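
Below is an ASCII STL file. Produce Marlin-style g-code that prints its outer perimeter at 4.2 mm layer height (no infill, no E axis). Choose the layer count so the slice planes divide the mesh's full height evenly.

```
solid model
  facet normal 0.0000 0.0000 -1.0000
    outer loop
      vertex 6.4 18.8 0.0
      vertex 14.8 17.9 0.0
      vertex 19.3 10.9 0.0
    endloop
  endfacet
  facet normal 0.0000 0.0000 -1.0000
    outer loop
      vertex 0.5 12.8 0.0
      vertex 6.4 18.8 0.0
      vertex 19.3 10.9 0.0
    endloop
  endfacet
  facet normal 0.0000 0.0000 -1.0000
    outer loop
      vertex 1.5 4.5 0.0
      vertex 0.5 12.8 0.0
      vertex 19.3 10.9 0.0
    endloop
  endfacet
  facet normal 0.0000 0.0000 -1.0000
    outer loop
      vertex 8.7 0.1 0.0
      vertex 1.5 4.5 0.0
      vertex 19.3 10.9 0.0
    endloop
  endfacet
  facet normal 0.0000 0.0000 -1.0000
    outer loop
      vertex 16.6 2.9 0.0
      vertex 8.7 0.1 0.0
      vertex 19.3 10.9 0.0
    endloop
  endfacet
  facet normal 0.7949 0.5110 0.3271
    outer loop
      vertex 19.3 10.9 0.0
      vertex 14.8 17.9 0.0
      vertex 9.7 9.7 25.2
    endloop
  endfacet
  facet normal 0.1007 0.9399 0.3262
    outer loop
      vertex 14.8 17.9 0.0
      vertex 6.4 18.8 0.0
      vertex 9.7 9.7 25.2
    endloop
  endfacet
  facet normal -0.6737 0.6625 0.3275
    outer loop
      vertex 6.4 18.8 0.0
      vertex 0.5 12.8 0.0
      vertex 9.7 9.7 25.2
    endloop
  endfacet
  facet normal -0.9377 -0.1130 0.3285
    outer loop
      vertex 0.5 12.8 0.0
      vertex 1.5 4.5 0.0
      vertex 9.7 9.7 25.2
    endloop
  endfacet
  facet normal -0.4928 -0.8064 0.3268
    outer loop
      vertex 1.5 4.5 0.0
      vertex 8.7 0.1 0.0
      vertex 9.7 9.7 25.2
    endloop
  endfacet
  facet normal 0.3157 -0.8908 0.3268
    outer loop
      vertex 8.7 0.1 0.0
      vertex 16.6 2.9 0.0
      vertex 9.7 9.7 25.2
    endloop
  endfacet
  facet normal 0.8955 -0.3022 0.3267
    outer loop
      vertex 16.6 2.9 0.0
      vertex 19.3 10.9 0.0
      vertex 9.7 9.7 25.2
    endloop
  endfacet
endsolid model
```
; perimeter-only toolpath
G21 ; units = mm
G90 ; absolute positioning
G28 ; home
; layer 1
G0 Z4.2
G0 X17.7 Y10.7
G1 X13.9 Y16.5
G1 X7.0 Y17.3
G1 X2.0 Y12.3
G1 X2.9 Y5.4
G1 X8.9 Y1.7
G1 X15.5 Y4.0
G1 X17.7 Y10.7
; layer 2
G0 Z8.4
G0 X16.1 Y10.5
G1 X13.1 Y15.2
G1 X7.5 Y15.8
G1 X3.6 Y11.8
G1 X4.2 Y6.2
G1 X9.0 Y3.3
G1 X14.3 Y5.2
G1 X16.1 Y10.5
; layer 3
G0 Z12.6
G0 X14.5 Y10.3
G1 X12.2 Y13.8
G1 X8.1 Y14.2
G1 X5.1 Y11.2
G1 X5.6 Y7.1
G1 X9.2 Y4.9
G1 X13.1 Y6.3
G1 X14.5 Y10.3
; layer 4
G0 Z16.8
G0 X12.9 Y10.1
G1 X11.4 Y12.4
G1 X8.6 Y12.7
G1 X6.6 Y10.7
G1 X7.0 Y8.0
G1 X9.4 Y6.5
G1 X12.0 Y7.4
G1 X12.9 Y10.1
; layer 5
G0 Z21.0
G0 X11.3 Y9.9
G1 X10.6 Y11.1
G1 X9.2 Y11.2
G1 X8.2 Y10.2
G1 X8.3 Y8.8
G1 X9.5 Y8.1
G1 X10.8 Y8.6
G1 X11.3 Y9.9
M2 ; end

The solid is a regular 7-sided pyramid, base circumscribed radius ≈ 9.7 mm, apex at z ≈ 25.2 mm. Slicing at Δz = 4.2 mm — 6 equal slices spanning the solid's height, so layer i sits at z = i·h/6 — gives 5 non-empty perimeters. Each is a 7-segment closed polygon; G0 lifts to the layer z and rapids to the start vertex, then G1 traces the edges. The cross-section shrinks linearly with z (the slice at the apex is degenerate and omitted).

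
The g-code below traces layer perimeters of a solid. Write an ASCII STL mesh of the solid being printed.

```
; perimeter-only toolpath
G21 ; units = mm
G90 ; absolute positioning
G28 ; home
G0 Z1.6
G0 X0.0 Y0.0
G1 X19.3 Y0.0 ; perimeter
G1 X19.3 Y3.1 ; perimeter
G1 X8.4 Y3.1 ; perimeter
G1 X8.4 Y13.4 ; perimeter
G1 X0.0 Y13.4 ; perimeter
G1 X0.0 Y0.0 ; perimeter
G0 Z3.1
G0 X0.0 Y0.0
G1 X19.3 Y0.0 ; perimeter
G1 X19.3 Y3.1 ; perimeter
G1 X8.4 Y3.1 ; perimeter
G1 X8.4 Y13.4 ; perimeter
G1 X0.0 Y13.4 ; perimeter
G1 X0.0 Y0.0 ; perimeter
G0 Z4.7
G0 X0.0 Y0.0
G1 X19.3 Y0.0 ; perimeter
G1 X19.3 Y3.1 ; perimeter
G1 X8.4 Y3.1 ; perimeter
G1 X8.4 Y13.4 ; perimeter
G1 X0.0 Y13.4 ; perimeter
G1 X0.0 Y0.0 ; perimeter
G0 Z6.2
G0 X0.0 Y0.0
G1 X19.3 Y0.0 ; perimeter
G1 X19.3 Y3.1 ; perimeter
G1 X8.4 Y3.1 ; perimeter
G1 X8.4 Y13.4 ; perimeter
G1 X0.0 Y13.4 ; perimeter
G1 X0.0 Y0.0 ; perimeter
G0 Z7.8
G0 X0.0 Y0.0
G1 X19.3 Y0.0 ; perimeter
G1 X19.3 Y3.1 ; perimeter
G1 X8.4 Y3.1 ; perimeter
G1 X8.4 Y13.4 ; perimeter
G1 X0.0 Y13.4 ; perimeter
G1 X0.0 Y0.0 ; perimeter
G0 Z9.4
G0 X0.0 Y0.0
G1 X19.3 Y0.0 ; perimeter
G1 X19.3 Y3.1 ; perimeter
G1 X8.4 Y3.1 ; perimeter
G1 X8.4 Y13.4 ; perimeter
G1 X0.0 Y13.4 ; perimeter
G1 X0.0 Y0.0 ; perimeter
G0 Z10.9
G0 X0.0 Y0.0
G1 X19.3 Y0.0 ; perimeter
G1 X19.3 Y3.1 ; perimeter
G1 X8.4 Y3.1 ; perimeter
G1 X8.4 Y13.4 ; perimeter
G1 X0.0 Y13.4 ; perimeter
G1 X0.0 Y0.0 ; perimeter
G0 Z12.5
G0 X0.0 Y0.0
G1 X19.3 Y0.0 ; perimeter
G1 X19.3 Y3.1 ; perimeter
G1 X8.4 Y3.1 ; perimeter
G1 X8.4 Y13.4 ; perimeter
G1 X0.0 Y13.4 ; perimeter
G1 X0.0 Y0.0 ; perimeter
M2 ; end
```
solid part
  facet normal 0.0000 0.0000 -1.0000
    outer loop
      vertex 19.3 3.1 0.0
      vertex 19.3 0.0 0.0
      vertex 0.0 0.0 0.0
    endloop
  endfacet
  facet normal 0.0000 0.0000 -1.0000
    outer loop
      vertex 8.4 3.1 0.0
      vertex 19.3 3.1 0.0
      vertex 0.0 0.0 0.0
    endloop
  endfacet
  facet normal 0.0000 0.0000 -1.0000
    outer loop
      vertex 8.4 13.4 0.0
      vertex 8.4 3.1 0.0
      vertex 0.0 0.0 0.0
    endloop
  endfacet
  facet normal 0.0000 0.0000 -1.0000
    outer loop
      vertex 0.0 13.4 0.0
      vertex 8.4 13.4 0.0
      vertex 0.0 0.0 0.0
    endloop
  endfacet
  facet normal 0.0000 0.0000 1.0000
    outer loop
      vertex 0.0 0.0 12.5
      vertex 19.3 0.0 12.5
      vertex 19.3 3.1 12.5
    endloop
  endfacet
  facet normal 0.0000 0.0000 1.0000
    outer loop
      vertex 0.0 0.0 12.5
      vertex 19.3 3.1 12.5
      vertex 8.4 3.1 12.5
    endloop
  endfacet
  facet normal 0.0000 0.0000 1.0000
    outer loop
      vertex 0.0 0.0 12.5
      vertex 8.4 3.1 12.5
      vertex 8.4 13.4 12.5
    endloop
  endfacet
  facet normal 0.0000 0.0000 1.0000
    outer loop
      vertex 0.0 0.0 12.5
      vertex 8.4 13.4 12.5
      vertex 0.0 13.4 12.5
    endloop
  endfacet
  facet normal 0.0000 -1.0000 0.0000
    outer loop
      vertex 0.0 0.0 0.0
      vertex 19.3 0.0 0.0
      vertex 19.3 0.0 12.5
    endloop
  endfacet
  facet normal 0.0000 -1.0000 0.0000
    outer loop
      vertex 0.0 0.0 0.0
      vertex 19.3 0.0 12.5
      vertex 0.0 0.0 12.5
    endloop
  endfacet
  facet normal 1.0000 0.0000 0.0000
    outer loop
      vertex 19.3 0.0 0.0
      vertex 19.3 3.1 0.0
      vertex 19.3 3.1 12.5
    endloop
  endfacet
  facet normal 1.0000 0.0000 0.0000
    outer loop
      vertex 19.3 0.0 0.0
      vertex 19.3 3.1 12.5
      vertex 19.3 0.0 12.5
    endloop
  endfacet
  facet normal 0.0000 1.0000 0.0000
    outer loop
      vertex 19.3 3.1 0.0
      vertex 8.4 3.1 0.0
      vertex 8.4 3.1 12.5
    endloop
  endfacet
  facet normal 0.0000 1.0000 0.0000
    outer loop
      vertex 19.3 3.1 0.0
      vertex 8.4 3.1 12.5
      vertex 19.3 3.1 12.5
    endloop
  endfacet
  facet normal 1.0000 0.0000 0.0000
    outer loop
      vertex 8.4 3.1 0.0
      vertex 8.4 13.4 0.0
      vertex 8.4 13.4 12.5
    endloop
  endfacet
  facet normal 1.0000 0.0000 0.0000
    outer loop
      vertex 8.4 3.1 0.0
      vertex 8.4 13.4 12.5
      vertex 8.4 3.1 12.5
    endloop
  endfacet
  facet normal 0.0000 1.0000 0.0000
    outer loop
      vertex 8.4 13.4 0.0
      vertex 0.0 13.4 0.0
      vertex 0.0 13.4 12.5
    endloop
  endfacet
  facet normal 0.0000 1.0000 0.0000
    outer loop
      vertex 8.4 13.4 0.0
      vertex 0.0 13.4 12.5
      vertex 8.4 13.4 12.5
    endloop
  endfacet
  facet normal -1.0000 0.0000 0.0000
    outer loop
      vertex 0.0 13.4 0.0
      vertex 0.0 0.0 0.0
      vertex 0.0 0.0 12.5
    endloop
  endfacet
  facet normal -1.0000 0.0000 0.0000
    outer loop
      vertex 0.0 13.4 0.0
      vertex 0.0 0.0 12.5
      vertex 0.0 13.4 12.5
    endloop
  endfacet
endsolid part

The G0 Z moves step by Δz≈1.6 mm. Every layer's G1 loop is the same polygon, so the solid is a straight extrusion of it from z=0 to z≈12.5. Closing with flat bottom and top caps and triangulating gives 20 facets — an L-shaped prism: outer 19.3 × 13.4 mm, arm thicknesses ≈ 3.1 mm (horizontal) and 8.4 mm (vertical), extruded 12.5 mm in z.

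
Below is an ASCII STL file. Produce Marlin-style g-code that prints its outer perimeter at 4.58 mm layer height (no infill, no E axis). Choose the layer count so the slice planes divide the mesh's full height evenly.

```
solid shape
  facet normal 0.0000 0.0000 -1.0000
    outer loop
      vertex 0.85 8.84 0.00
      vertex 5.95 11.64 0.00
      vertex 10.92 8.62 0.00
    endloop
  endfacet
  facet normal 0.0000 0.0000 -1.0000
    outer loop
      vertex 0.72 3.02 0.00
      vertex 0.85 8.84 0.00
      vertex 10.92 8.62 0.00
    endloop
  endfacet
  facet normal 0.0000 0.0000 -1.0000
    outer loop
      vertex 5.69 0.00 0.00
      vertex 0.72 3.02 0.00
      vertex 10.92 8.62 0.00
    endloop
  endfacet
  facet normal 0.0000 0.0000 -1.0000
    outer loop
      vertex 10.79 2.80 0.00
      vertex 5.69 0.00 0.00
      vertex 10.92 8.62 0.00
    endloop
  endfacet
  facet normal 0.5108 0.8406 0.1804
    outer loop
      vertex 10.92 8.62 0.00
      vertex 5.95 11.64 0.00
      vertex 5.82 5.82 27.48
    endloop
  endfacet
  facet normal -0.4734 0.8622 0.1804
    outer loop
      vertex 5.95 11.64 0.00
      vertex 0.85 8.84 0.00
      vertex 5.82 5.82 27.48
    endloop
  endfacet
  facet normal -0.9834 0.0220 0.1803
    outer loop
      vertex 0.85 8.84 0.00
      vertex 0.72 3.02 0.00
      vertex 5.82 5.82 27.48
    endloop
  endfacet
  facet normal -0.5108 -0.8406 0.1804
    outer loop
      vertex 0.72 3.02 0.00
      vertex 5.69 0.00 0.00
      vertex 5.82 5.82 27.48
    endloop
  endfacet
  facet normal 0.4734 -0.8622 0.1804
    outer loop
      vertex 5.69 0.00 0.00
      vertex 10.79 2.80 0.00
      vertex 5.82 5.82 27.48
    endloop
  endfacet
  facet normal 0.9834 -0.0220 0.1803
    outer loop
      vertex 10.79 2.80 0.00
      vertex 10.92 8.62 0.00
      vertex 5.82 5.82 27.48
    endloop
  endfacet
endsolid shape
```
; perimeter-only toolpath
G21 ; units = mm
G90 ; absolute positioning
G28 ; home
; layer 1
G0 Z4.58
G0 X10.07 Y8.15
G1 X5.93 Y10.67
G1 X1.68 Y8.34
G1 X1.57 Y3.49
G1 X5.71 Y0.97
G1 X9.96 Y3.30
G1 X10.07 Y8.15
; layer 2
G0 Z9.16
G0 X9.22 Y7.69
G1 X5.91 Y9.70
G1 X2.51 Y7.83
G1 X2.42 Y3.95
G1 X5.73 Y1.94
G1 X9.13 Y3.81
G1 X9.22 Y7.69
; layer 3
G0 Z13.74
G0 X8.37 Y7.22
G1 X5.88 Y8.73
G1 X3.33 Y7.33
G1 X3.27 Y4.42
G1 X5.76 Y2.91
G1 X8.30 Y4.31
G1 X8.37 Y7.22
; layer 4
G0 Z18.32
G0 X7.52 Y6.75
G1 X5.86 Y7.76
G1 X4.16 Y6.83
G1 X4.12 Y4.89
G1 X5.78 Y3.88
G1 X7.48 Y4.81
G1 X7.52 Y6.75
; layer 5
G0 Z22.90
G0 X6.67 Y6.29
G1 X5.84 Y6.79
G1 X4.99 Y6.32
G1 X4.97 Y5.35
G1 X5.80 Y4.85
G1 X6.65 Y5.32
G1 X6.67 Y6.29
M2 ; end

The solid is a regular 6-sided pyramid, base circumscribed radius ≈ 5.82 mm, apex at z ≈ 27.5 mm. Slicing at Δz = 4.58 mm — 6 equal slices spanning the solid's height, so layer i sits at z = i·h/6 — gives 5 non-empty perimeters. Each is a 6-segment closed polygon; G0 lifts to the layer z and rapids to the start vertex, then G1 traces the edges. The cross-section shrinks linearly with z (the slice at the apex is degenerate and omitted).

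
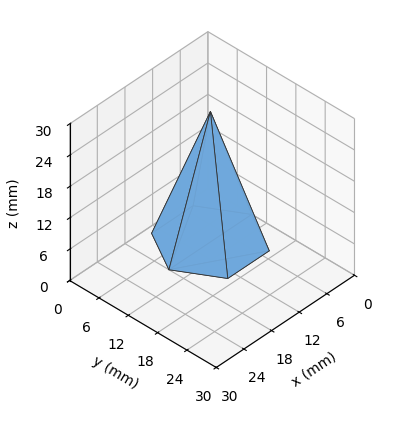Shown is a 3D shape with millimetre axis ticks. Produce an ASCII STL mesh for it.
Reading the render: the shape is a regular 6-sided pyramid, base circumscribed radius ≈ 9 mm, apex at z ≈ 25 mm (dimensions read to the nearest mm from the axis ticks). For the STL, each face is triangulated and given an outward normal.

solid part
  facet normal 0.0000 0.0000 -1.0000
    outer loop
      vertex 4.50 16.79 0.00
      vertex 13.50 16.79 0.00
      vertex 18.00 9.00 0.00
    endloop
  endfacet
  facet normal 0.0000 0.0000 -1.0000
    outer loop
      vertex 0.00 9.00 0.00
      vertex 4.50 16.79 0.00
      vertex 18.00 9.00 0.00
    endloop
  endfacet
  facet normal 0.0000 0.0000 -1.0000
    outer loop
      vertex 4.50 1.21 0.00
      vertex 0.00 9.00 0.00
      vertex 18.00 9.00 0.00
    endloop
  endfacet
  facet normal 0.0000 0.0000 -1.0000
    outer loop
      vertex 13.50 1.21 0.00
      vertex 4.50 1.21 0.00
      vertex 18.00 9.00 0.00
    endloop
  endfacet
  facet normal 0.8267 0.4775 0.2976
    outer loop
      vertex 18.00 9.00 0.00
      vertex 13.50 16.79 0.00
      vertex 9.00 9.00 25.00
    endloop
  endfacet
  facet normal 0.0000 0.9547 0.2975
    outer loop
      vertex 13.50 16.79 0.00
      vertex 4.50 16.79 0.00
      vertex 9.00 9.00 25.00
    endloop
  endfacet
  facet normal -0.8267 0.4775 0.2976
    outer loop
      vertex 4.50 16.79 0.00
      vertex 0.00 9.00 0.00
      vertex 9.00 9.00 25.00
    endloop
  endfacet
  facet normal -0.8267 -0.4775 0.2976
    outer loop
      vertex 0.00 9.00 0.00
      vertex 4.50 1.21 0.00
      vertex 9.00 9.00 25.00
    endloop
  endfacet
  facet normal 0.0000 -0.9547 0.2975
    outer loop
      vertex 4.50 1.21 0.00
      vertex 13.50 1.21 0.00
      vertex 9.00 9.00 25.00
    endloop
  endfacet
  facet normal 0.8267 -0.4775 0.2976
    outer loop
      vertex 13.50 1.21 0.00
      vertex 18.00 9.00 0.00
      vertex 9.00 9.00 25.00
    endloop
  endfacet
endsolid part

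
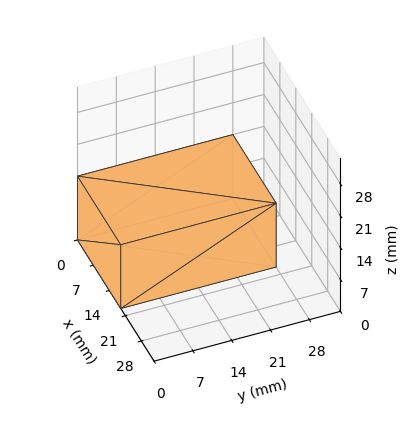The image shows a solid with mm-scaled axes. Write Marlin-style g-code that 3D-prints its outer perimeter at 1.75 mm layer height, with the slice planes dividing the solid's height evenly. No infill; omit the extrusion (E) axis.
Reading the render: the shape is a rectangular box, roughly 19 × 28 mm footprint and 14 mm tall (dimensions read to the nearest mm from the axis ticks). For the g-code, the solid's height is divided into equal slices at the stated Δz and each level perimeter traced with G1 moves after a G0 lift.

; perimeter-only toolpath
G21 ; units = mm
G90 ; absolute positioning
G28 ; home
; layer 1
G0 Z1.75
G0 X0.00 Y0.00
G1 X19.00 Y0.00
G1 X19.00 Y28.00
G1 X0.00 Y28.00
G1 X0.00 Y0.00
; layer 2
G0 Z3.50
G0 X0.00 Y0.00
G1 X19.00 Y0.00
G1 X19.00 Y28.00
G1 X0.00 Y28.00
G1 X0.00 Y0.00
; layer 3
G0 Z5.25
G0 X0.00 Y0.00
G1 X19.00 Y0.00
G1 X19.00 Y28.00
G1 X0.00 Y28.00
G1 X0.00 Y0.00
; layer 4
G0 Z7.00
G0 X0.00 Y0.00
G1 X19.00 Y0.00
G1 X19.00 Y28.00
G1 X0.00 Y28.00
G1 X0.00 Y0.00
; layer 5
G0 Z8.75
G0 X0.00 Y0.00
G1 X19.00 Y0.00
G1 X19.00 Y28.00
G1 X0.00 Y28.00
G1 X0.00 Y0.00
; layer 6
G0 Z10.50
G0 X0.00 Y0.00
G1 X19.00 Y0.00
G1 X19.00 Y28.00
G1 X0.00 Y28.00
G1 X0.00 Y0.00
; layer 7
G0 Z12.25
G0 X0.00 Y0.00
G1 X19.00 Y0.00
G1 X19.00 Y28.00
G1 X0.00 Y28.00
G1 X0.00 Y0.00
; layer 8
G0 Z14.00
G0 X0.00 Y0.00
G1 X19.00 Y0.00
G1 X19.00 Y28.00
G1 X0.00 Y28.00
G1 X0.00 Y0.00
M2 ; end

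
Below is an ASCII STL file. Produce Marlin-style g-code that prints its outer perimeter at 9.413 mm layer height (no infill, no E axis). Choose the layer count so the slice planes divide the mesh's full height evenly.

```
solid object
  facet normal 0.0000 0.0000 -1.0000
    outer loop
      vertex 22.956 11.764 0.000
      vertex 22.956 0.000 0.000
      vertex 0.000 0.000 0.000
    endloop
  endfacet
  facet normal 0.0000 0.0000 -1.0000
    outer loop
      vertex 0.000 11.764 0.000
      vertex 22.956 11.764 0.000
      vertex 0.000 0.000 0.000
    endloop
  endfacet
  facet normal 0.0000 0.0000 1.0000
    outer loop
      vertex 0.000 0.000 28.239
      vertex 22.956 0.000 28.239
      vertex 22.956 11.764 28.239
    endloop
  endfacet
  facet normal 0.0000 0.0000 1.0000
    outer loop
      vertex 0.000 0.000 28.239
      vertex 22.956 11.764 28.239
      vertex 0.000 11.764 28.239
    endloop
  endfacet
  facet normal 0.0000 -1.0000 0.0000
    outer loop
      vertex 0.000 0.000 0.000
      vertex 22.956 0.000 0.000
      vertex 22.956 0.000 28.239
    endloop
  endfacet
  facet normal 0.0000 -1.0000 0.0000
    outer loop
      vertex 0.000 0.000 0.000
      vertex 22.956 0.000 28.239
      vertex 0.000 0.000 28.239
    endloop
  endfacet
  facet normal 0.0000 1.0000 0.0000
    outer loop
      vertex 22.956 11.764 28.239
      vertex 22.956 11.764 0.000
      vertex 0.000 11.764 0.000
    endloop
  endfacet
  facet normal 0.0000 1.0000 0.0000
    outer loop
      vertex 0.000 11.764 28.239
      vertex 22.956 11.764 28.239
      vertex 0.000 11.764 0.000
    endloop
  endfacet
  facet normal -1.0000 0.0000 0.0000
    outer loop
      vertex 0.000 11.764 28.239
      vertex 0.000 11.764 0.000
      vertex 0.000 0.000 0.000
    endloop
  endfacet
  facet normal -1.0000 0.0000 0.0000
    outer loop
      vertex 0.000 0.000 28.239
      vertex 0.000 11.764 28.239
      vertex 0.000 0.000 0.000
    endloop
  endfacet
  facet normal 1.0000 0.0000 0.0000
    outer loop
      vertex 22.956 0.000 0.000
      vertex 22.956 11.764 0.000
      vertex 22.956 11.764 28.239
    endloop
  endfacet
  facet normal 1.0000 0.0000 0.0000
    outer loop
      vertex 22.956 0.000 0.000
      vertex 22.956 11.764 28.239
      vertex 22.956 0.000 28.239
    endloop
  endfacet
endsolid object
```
; perimeter-only toolpath
G21 ; units = mm
G90 ; absolute positioning
G28 ; home
; layer 1
G0 Z9.413
G0 X0.000 Y0.000
G1 X22.956 Y0.000
G1 X22.956 Y11.764
G1 X0.000 Y11.764
G1 X0.000 Y0.000
; layer 2
G0 Z18.826
G0 X0.000 Y0.000
G1 X22.956 Y0.000
G1 X22.956 Y11.764
G1 X0.000 Y11.764
G1 X0.000 Y0.000
; layer 3
G0 Z28.239
G0 X0.000 Y0.000
G1 X22.956 Y0.000
G1 X22.956 Y11.764
G1 X0.000 Y11.764
G1 X0.000 Y0.000
M2 ; end

The solid is a rectangular box, roughly 23 × 11.8 mm footprint and 28.2 mm tall. Slicing at Δz = 9.413 mm — 3 equal slices spanning the solid's height, so layer i sits at z = i·h/3 — gives 3 non-empty perimeters. Each is a 4-segment closed polygon; G0 lifts to the layer z and rapids to the start vertex, then G1 traces the edges.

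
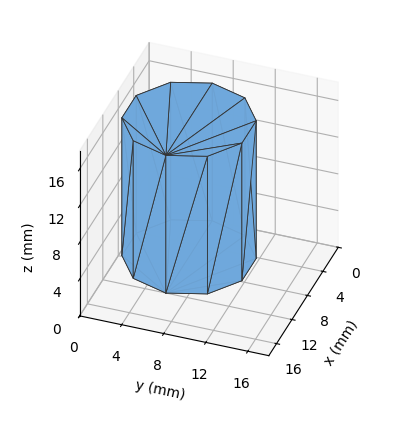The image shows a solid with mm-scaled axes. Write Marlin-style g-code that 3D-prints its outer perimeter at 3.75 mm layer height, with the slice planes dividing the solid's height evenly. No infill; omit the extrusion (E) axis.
Reading the render: the shape is a regular 10-sided prism (a cylinder approximated with 10 flat sides), circumscribed radius ≈ 6 mm, height ≈ 15 mm (dimensions read to the nearest mm from the axis ticks). For the g-code, the solid's height is divided into equal slices at the stated Δz and each level perimeter traced with G1 moves after a G0 lift.

; perimeter-only toolpath
G21 ; units = mm
G90 ; absolute positioning
G28 ; home
; layer 1
G0 Z3.75
G0 X12.00 Y6.00
G1 X10.85 Y9.53
G1 X7.85 Y11.71
G1 X4.15 Y11.71
G1 X1.15 Y9.53
G1 X0.00 Y6.00
G1 X1.15 Y2.47
G1 X4.15 Y0.29
G1 X7.85 Y0.29
G1 X10.85 Y2.47
G1 X12.00 Y6.00
; layer 2
G0 Z7.50
G0 X12.00 Y6.00
G1 X10.85 Y9.53
G1 X7.85 Y11.71
G1 X4.15 Y11.71
G1 X1.15 Y9.53
G1 X0.00 Y6.00
G1 X1.15 Y2.47
G1 X4.15 Y0.29
G1 X7.85 Y0.29
G1 X10.85 Y2.47
G1 X12.00 Y6.00
; layer 3
G0 Z11.25
G0 X12.00 Y6.00
G1 X10.85 Y9.53
G1 X7.85 Y11.71
G1 X4.15 Y11.71
G1 X1.15 Y9.53
G1 X0.00 Y6.00
G1 X1.15 Y2.47
G1 X4.15 Y0.29
G1 X7.85 Y0.29
G1 X10.85 Y2.47
G1 X12.00 Y6.00
; layer 4
G0 Z15.00
G0 X12.00 Y6.00
G1 X10.85 Y9.53
G1 X7.85 Y11.71
G1 X4.15 Y11.71
G1 X1.15 Y9.53
G1 X0.00 Y6.00
G1 X1.15 Y2.47
G1 X4.15 Y0.29
G1 X7.85 Y0.29
G1 X10.85 Y2.47
G1 X12.00 Y6.00
M2 ; end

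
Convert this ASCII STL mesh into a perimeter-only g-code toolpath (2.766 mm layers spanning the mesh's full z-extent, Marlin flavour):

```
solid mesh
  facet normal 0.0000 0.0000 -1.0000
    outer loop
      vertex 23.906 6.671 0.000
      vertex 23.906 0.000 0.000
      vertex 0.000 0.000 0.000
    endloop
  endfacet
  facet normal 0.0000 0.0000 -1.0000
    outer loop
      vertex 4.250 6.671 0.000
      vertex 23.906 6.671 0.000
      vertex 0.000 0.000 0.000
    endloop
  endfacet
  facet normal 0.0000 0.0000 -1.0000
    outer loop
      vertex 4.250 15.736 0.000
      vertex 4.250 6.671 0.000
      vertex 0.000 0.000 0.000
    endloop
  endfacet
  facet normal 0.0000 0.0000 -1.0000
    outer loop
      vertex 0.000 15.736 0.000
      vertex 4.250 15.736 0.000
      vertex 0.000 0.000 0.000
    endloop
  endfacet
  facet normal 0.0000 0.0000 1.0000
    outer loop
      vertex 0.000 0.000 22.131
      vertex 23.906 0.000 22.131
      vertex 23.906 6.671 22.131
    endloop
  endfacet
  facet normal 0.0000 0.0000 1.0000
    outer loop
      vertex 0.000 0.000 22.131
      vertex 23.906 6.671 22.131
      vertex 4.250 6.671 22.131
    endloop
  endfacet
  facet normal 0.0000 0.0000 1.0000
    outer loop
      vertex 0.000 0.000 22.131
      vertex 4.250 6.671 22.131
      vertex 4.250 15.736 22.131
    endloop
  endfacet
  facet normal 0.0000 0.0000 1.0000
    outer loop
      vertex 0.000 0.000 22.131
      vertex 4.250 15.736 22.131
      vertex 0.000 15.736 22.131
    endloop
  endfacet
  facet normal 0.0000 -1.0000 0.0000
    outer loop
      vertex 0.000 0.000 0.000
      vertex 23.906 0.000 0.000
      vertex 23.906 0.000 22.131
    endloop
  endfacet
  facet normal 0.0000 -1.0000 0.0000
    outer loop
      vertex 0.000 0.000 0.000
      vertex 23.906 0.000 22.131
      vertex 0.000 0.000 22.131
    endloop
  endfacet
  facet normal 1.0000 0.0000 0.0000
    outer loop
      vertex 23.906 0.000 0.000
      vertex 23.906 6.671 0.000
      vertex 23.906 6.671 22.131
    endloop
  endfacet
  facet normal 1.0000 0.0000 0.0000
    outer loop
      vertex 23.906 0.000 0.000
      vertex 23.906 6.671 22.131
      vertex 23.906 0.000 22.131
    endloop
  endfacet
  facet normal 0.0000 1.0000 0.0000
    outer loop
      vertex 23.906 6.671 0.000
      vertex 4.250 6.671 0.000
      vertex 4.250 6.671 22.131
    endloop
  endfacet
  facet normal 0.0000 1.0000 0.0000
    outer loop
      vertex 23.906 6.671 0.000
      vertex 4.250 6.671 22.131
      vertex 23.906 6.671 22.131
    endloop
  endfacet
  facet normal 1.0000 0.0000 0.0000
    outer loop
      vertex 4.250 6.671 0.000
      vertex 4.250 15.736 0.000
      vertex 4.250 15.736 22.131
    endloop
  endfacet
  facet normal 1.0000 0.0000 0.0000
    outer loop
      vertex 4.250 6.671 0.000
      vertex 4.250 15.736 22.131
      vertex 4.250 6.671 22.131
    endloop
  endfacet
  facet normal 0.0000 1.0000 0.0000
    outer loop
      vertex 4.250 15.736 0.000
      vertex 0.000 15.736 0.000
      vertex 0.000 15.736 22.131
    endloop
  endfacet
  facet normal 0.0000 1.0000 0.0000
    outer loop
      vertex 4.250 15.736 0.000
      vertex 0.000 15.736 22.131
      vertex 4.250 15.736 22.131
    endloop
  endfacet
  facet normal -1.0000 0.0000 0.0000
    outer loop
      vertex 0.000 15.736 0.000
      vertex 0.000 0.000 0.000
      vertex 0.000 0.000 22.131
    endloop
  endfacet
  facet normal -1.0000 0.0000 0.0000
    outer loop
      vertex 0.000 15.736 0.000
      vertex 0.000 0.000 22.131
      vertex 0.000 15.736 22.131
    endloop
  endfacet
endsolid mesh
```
; perimeter-only toolpath
G21 ; units = mm
G90 ; absolute positioning
G28 ; home
; layer 1
G0 Z2.766
G0 X0.000 Y0.000
G1 X23.906 Y0.000
G1 X23.906 Y6.671
G1 X4.250 Y6.671
G1 X4.250 Y15.736
G1 X0.000 Y15.736
G1 X0.000 Y0.000
; layer 2
G0 Z5.533
G0 X0.000 Y0.000
G1 X23.906 Y0.000
G1 X23.906 Y6.671
G1 X4.250 Y6.671
G1 X4.250 Y15.736
G1 X0.000 Y15.736
G1 X0.000 Y0.000
; layer 3
G0 Z8.299
G0 X0.000 Y0.000
G1 X23.906 Y0.000
G1 X23.906 Y6.671
G1 X4.250 Y6.671
G1 X4.250 Y15.736
G1 X0.000 Y15.736
G1 X0.000 Y0.000
; layer 4
G0 Z11.066
G0 X0.000 Y0.000
G1 X23.906 Y0.000
G1 X23.906 Y6.671
G1 X4.250 Y6.671
G1 X4.250 Y15.736
G1 X0.000 Y15.736
G1 X0.000 Y0.000
; layer 5
G0 Z13.832
G0 X0.000 Y0.000
G1 X23.906 Y0.000
G1 X23.906 Y6.671
G1 X4.250 Y6.671
G1 X4.250 Y15.736
G1 X0.000 Y15.736
G1 X0.000 Y0.000
; layer 6
G0 Z16.598
G0 X0.000 Y0.000
G1 X23.906 Y0.000
G1 X23.906 Y6.671
G1 X4.250 Y6.671
G1 X4.250 Y15.736
G1 X0.000 Y15.736
G1 X0.000 Y0.000
; layer 7
G0 Z19.365
G0 X0.000 Y0.000
G1 X23.906 Y0.000
G1 X23.906 Y6.671
G1 X4.250 Y6.671
G1 X4.250 Y15.736
G1 X0.000 Y15.736
G1 X0.000 Y0.000
; layer 8
G0 Z22.131
G0 X0.000 Y0.000
G1 X23.906 Y0.000
G1 X23.906 Y6.671
G1 X4.250 Y6.671
G1 X4.250 Y15.736
G1 X0.000 Y15.736
G1 X0.000 Y0.000
M2 ; end

The solid is an L-shaped prism: outer 23.9 × 15.7 mm, arm thicknesses ≈ 6.67 mm (horizontal) and 4.25 mm (vertical), extruded 22.1 mm in z. Slicing at Δz = 2.766 mm — 8 equal slices spanning the solid's height, so layer i sits at z = i·h/8 — gives 8 non-empty perimeters. Each is a 6-segment closed polygon; G0 lifts to the layer z and rapids to the start vertex, then G1 traces the edges.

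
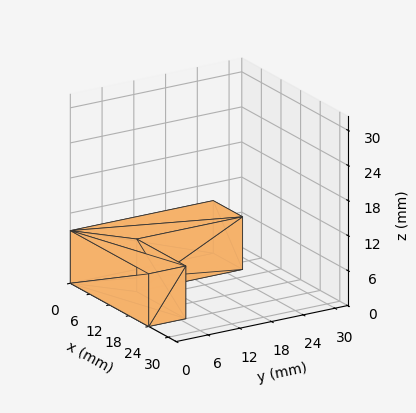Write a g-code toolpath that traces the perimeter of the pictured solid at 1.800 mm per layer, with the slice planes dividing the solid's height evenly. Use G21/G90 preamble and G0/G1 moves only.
Reading the render: the shape is an L-shaped prism: outer 24 × 27 mm, arm thicknesses ≈ 7 mm (horizontal) and 9 mm (vertical), extruded 9 mm in z (dimensions read to the nearest mm from the axis ticks). For the g-code, the solid's height is divided into equal slices at the stated Δz and each level perimeter traced with G1 moves after a G0 lift.

; perimeter-only toolpath
G21 ; units = mm
G90 ; absolute positioning
G28 ; home
; layer 1
G0 Z1.800
G0 X0.000 Y0.000
G1 X24.000 Y0.000
G1 X24.000 Y7.000
G1 X9.000 Y7.000
G1 X9.000 Y27.000
G1 X0.000 Y27.000
G1 X0.000 Y0.000
; layer 2
G0 Z3.600
G0 X0.000 Y0.000
G1 X24.000 Y0.000
G1 X24.000 Y7.000
G1 X9.000 Y7.000
G1 X9.000 Y27.000
G1 X0.000 Y27.000
G1 X0.000 Y0.000
; layer 3
G0 Z5.400
G0 X0.000 Y0.000
G1 X24.000 Y0.000
G1 X24.000 Y7.000
G1 X9.000 Y7.000
G1 X9.000 Y27.000
G1 X0.000 Y27.000
G1 X0.000 Y0.000
; layer 4
G0 Z7.200
G0 X0.000 Y0.000
G1 X24.000 Y0.000
G1 X24.000 Y7.000
G1 X9.000 Y7.000
G1 X9.000 Y27.000
G1 X0.000 Y27.000
G1 X0.000 Y0.000
; layer 5
G0 Z9.000
G0 X0.000 Y0.000
G1 X24.000 Y0.000
G1 X24.000 Y7.000
G1 X9.000 Y7.000
G1 X9.000 Y27.000
G1 X0.000 Y27.000
G1 X0.000 Y0.000
M2 ; end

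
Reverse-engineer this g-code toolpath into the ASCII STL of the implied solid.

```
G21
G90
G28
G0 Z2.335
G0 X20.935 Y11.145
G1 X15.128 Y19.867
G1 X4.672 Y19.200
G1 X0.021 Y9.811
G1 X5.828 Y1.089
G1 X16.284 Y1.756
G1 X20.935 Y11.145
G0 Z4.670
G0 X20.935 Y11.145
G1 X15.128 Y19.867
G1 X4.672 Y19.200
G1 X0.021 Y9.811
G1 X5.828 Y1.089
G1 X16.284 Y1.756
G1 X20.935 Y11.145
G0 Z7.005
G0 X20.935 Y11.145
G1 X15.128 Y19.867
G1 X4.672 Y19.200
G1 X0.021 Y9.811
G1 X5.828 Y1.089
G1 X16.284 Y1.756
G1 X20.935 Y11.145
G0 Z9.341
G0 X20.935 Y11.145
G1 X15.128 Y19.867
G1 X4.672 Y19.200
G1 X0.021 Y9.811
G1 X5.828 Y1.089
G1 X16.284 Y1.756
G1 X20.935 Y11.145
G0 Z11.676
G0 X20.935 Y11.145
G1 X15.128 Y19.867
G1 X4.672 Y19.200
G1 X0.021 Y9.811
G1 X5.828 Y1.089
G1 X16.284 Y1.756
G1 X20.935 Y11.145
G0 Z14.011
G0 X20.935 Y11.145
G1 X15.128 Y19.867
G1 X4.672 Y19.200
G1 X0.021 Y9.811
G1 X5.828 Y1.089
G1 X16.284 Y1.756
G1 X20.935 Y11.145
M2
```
solid part
  facet normal 0.0000 0.0000 -1.0000
    outer loop
      vertex 4.672 19.200 0.000
      vertex 15.128 19.867 0.000
      vertex 20.935 11.145 0.000
    endloop
  endfacet
  facet normal 0.0000 0.0000 -1.0000
    outer loop
      vertex 0.021 9.811 0.000
      vertex 4.672 19.200 0.000
      vertex 20.935 11.145 0.000
    endloop
  endfacet
  facet normal 0.0000 0.0000 -1.0000
    outer loop
      vertex 5.828 1.089 0.000
      vertex 0.021 9.811 0.000
      vertex 20.935 11.145 0.000
    endloop
  endfacet
  facet normal 0.0000 0.0000 -1.0000
    outer loop
      vertex 16.284 1.756 0.000
      vertex 5.828 1.089 0.000
      vertex 20.935 11.145 0.000
    endloop
  endfacet
  facet normal 0.0000 0.0000 1.0000
    outer loop
      vertex 20.935 11.145 14.011
      vertex 15.128 19.867 14.011
      vertex 4.672 19.200 14.011
    endloop
  endfacet
  facet normal 0.0000 0.0000 1.0000
    outer loop
      vertex 20.935 11.145 14.011
      vertex 4.672 19.200 14.011
      vertex 0.021 9.811 14.011
    endloop
  endfacet
  facet normal 0.0000 0.0000 1.0000
    outer loop
      vertex 20.935 11.145 14.011
      vertex 0.021 9.811 14.011
      vertex 5.828 1.089 14.011
    endloop
  endfacet
  facet normal 0.0000 0.0000 1.0000
    outer loop
      vertex 20.935 11.145 14.011
      vertex 5.828 1.089 14.011
      vertex 16.284 1.756 14.011
    endloop
  endfacet
  facet normal 0.8324 0.5542 0.0000
    outer loop
      vertex 20.935 11.145 0.000
      vertex 15.128 19.867 0.000
      vertex 15.128 19.867 14.011
    endloop
  endfacet
  facet normal 0.8324 0.5542 0.0000
    outer loop
      vertex 20.935 11.145 0.000
      vertex 15.128 19.867 14.011
      vertex 20.935 11.145 14.011
    endloop
  endfacet
  facet normal -0.0637 0.9980 0.0000
    outer loop
      vertex 15.128 19.867 0.000
      vertex 4.672 19.200 0.000
      vertex 4.672 19.200 14.011
    endloop
  endfacet
  facet normal -0.0637 0.9980 0.0000
    outer loop
      vertex 15.128 19.867 0.000
      vertex 4.672 19.200 14.011
      vertex 15.128 19.867 14.011
    endloop
  endfacet
  facet normal -0.8961 0.4439 0.0000
    outer loop
      vertex 4.672 19.200 0.000
      vertex 0.021 9.811 0.000
      vertex 0.021 9.811 14.011
    endloop
  endfacet
  facet normal -0.8961 0.4439 0.0000
    outer loop
      vertex 4.672 19.200 0.000
      vertex 0.021 9.811 14.011
      vertex 4.672 19.200 14.011
    endloop
  endfacet
  facet normal -0.8324 -0.5542 0.0000
    outer loop
      vertex 0.021 9.811 0.000
      vertex 5.828 1.089 0.000
      vertex 5.828 1.089 14.011
    endloop
  endfacet
  facet normal -0.8324 -0.5542 0.0000
    outer loop
      vertex 0.021 9.811 0.000
      vertex 5.828 1.089 14.011
      vertex 0.021 9.811 14.011
    endloop
  endfacet
  facet normal 0.0637 -0.9980 0.0000
    outer loop
      vertex 5.828 1.089 0.000
      vertex 16.284 1.756 0.000
      vertex 16.284 1.756 14.011
    endloop
  endfacet
  facet normal 0.0637 -0.9980 0.0000
    outer loop
      vertex 5.828 1.089 0.000
      vertex 16.284 1.756 14.011
      vertex 5.828 1.089 14.011
    endloop
  endfacet
  facet normal 0.8961 -0.4439 0.0000
    outer loop
      vertex 16.284 1.756 0.000
      vertex 20.935 11.145 0.000
      vertex 20.935 11.145 14.011
    endloop
  endfacet
  facet normal 0.8961 -0.4439 0.0000
    outer loop
      vertex 16.284 1.756 0.000
      vertex 20.935 11.145 14.011
      vertex 16.284 1.756 14.011
    endloop
  endfacet
endsolid part

The G0 Z moves step by Δz≈2.335 mm. Every layer's G1 loop is the same polygon, so the solid is a straight extrusion of it from z=0 to z≈14. Closing with flat bottom and top caps and triangulating gives 20 facets — a regular 6-sided prism (a cylinder approximated with 6 flat sides), circumscribed radius ≈ 10.5 mm, height ≈ 14 mm.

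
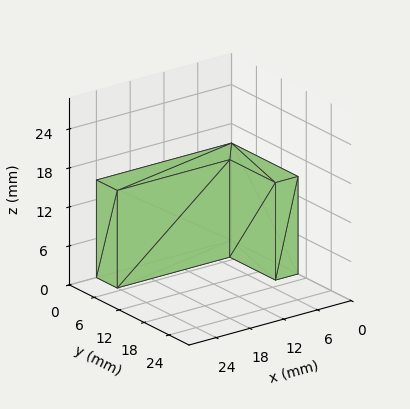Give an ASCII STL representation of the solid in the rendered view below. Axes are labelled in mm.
Reading the render: the shape is an L-shaped prism: outer 24 × 16 mm, arm thicknesses ≈ 5 mm (horizontal) and 4 mm (vertical), extruded 15 mm in z (dimensions read to the nearest mm from the axis ticks). For the STL, each face is triangulated and given an outward normal.

solid part
  facet normal 0.0000 0.0000 -1.0000
    outer loop
      vertex 24.00 5.00 0.00
      vertex 24.00 0.00 0.00
      vertex 0.00 0.00 0.00
    endloop
  endfacet
  facet normal 0.0000 0.0000 -1.0000
    outer loop
      vertex 4.00 5.00 0.00
      vertex 24.00 5.00 0.00
      vertex 0.00 0.00 0.00
    endloop
  endfacet
  facet normal 0.0000 0.0000 -1.0000
    outer loop
      vertex 4.00 16.00 0.00
      vertex 4.00 5.00 0.00
      vertex 0.00 0.00 0.00
    endloop
  endfacet
  facet normal 0.0000 0.0000 -1.0000
    outer loop
      vertex 0.00 16.00 0.00
      vertex 4.00 16.00 0.00
      vertex 0.00 0.00 0.00
    endloop
  endfacet
  facet normal 0.0000 0.0000 1.0000
    outer loop
      vertex 0.00 0.00 15.00
      vertex 24.00 0.00 15.00
      vertex 24.00 5.00 15.00
    endloop
  endfacet
  facet normal 0.0000 0.0000 1.0000
    outer loop
      vertex 0.00 0.00 15.00
      vertex 24.00 5.00 15.00
      vertex 4.00 5.00 15.00
    endloop
  endfacet
  facet normal 0.0000 0.0000 1.0000
    outer loop
      vertex 0.00 0.00 15.00
      vertex 4.00 5.00 15.00
      vertex 4.00 16.00 15.00
    endloop
  endfacet
  facet normal 0.0000 0.0000 1.0000
    outer loop
      vertex 0.00 0.00 15.00
      vertex 4.00 16.00 15.00
      vertex 0.00 16.00 15.00
    endloop
  endfacet
  facet normal 0.0000 -1.0000 0.0000
    outer loop
      vertex 0.00 0.00 0.00
      vertex 24.00 0.00 0.00
      vertex 24.00 0.00 15.00
    endloop
  endfacet
  facet normal 0.0000 -1.0000 0.0000
    outer loop
      vertex 0.00 0.00 0.00
      vertex 24.00 0.00 15.00
      vertex 0.00 0.00 15.00
    endloop
  endfacet
  facet normal 1.0000 0.0000 0.0000
    outer loop
      vertex 24.00 0.00 0.00
      vertex 24.00 5.00 0.00
      vertex 24.00 5.00 15.00
    endloop
  endfacet
  facet normal 1.0000 0.0000 0.0000
    outer loop
      vertex 24.00 0.00 0.00
      vertex 24.00 5.00 15.00
      vertex 24.00 0.00 15.00
    endloop
  endfacet
  facet normal 0.0000 1.0000 0.0000
    outer loop
      vertex 24.00 5.00 0.00
      vertex 4.00 5.00 0.00
      vertex 4.00 5.00 15.00
    endloop
  endfacet
  facet normal 0.0000 1.0000 0.0000
    outer loop
      vertex 24.00 5.00 0.00
      vertex 4.00 5.00 15.00
      vertex 24.00 5.00 15.00
    endloop
  endfacet
  facet normal 1.0000 0.0000 0.0000
    outer loop
      vertex 4.00 5.00 0.00
      vertex 4.00 16.00 0.00
      vertex 4.00 16.00 15.00
    endloop
  endfacet
  facet normal 1.0000 0.0000 0.0000
    outer loop
      vertex 4.00 5.00 0.00
      vertex 4.00 16.00 15.00
      vertex 4.00 5.00 15.00
    endloop
  endfacet
  facet normal 0.0000 1.0000 0.0000
    outer loop
      vertex 4.00 16.00 0.00
      vertex 0.00 16.00 0.00
      vertex 0.00 16.00 15.00
    endloop
  endfacet
  facet normal 0.0000 1.0000 0.0000
    outer loop
      vertex 4.00 16.00 0.00
      vertex 0.00 16.00 15.00
      vertex 4.00 16.00 15.00
    endloop
  endfacet
  facet normal -1.0000 0.0000 0.0000
    outer loop
      vertex 0.00 16.00 0.00
      vertex 0.00 0.00 0.00
      vertex 0.00 0.00 15.00
    endloop
  endfacet
  facet normal -1.0000 0.0000 0.0000
    outer loop
      vertex 0.00 16.00 0.00
      vertex 0.00 0.00 15.00
      vertex 0.00 16.00 15.00
    endloop
  endfacet
endsolid part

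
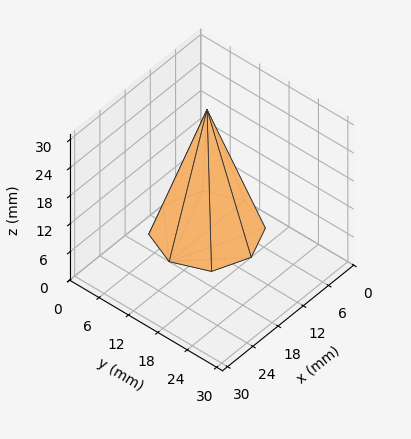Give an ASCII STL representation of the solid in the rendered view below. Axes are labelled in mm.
Reading the render: the shape is a regular 8-sided pyramid, base circumscribed radius ≈ 9 mm, apex at z ≈ 26 mm (dimensions read to the nearest mm from the axis ticks). For the STL, each face is triangulated and given an outward normal.

solid part
  facet normal 0.0000 0.0000 -1.0000
    outer loop
      vertex 9.0 18.0 0.0
      vertex 15.4 15.4 0.0
      vertex 18.0 9.0 0.0
    endloop
  endfacet
  facet normal 0.0000 0.0000 -1.0000
    outer loop
      vertex 2.6 15.4 0.0
      vertex 9.0 18.0 0.0
      vertex 18.0 9.0 0.0
    endloop
  endfacet
  facet normal 0.0000 0.0000 -1.0000
    outer loop
      vertex 0.0 9.0 0.0
      vertex 2.6 15.4 0.0
      vertex 18.0 9.0 0.0
    endloop
  endfacet
  facet normal 0.0000 0.0000 -1.0000
    outer loop
      vertex 2.6 2.6 0.0
      vertex 0.0 9.0 0.0
      vertex 18.0 9.0 0.0
    endloop
  endfacet
  facet normal 0.0000 0.0000 -1.0000
    outer loop
      vertex 9.0 0.0 0.0
      vertex 2.6 2.6 0.0
      vertex 18.0 9.0 0.0
    endloop
  endfacet
  facet normal 0.0000 0.0000 -1.0000
    outer loop
      vertex 15.4 2.6 0.0
      vertex 9.0 0.0 0.0
      vertex 18.0 9.0 0.0
    endloop
  endfacet
  facet normal 0.8822 0.3584 0.3054
    outer loop
      vertex 18.0 9.0 0.0
      vertex 15.4 15.4 0.0
      vertex 9.0 9.0 26.0
    endloop
  endfacet
  facet normal 0.3584 0.8822 0.3054
    outer loop
      vertex 15.4 15.4 0.0
      vertex 9.0 18.0 0.0
      vertex 9.0 9.0 26.0
    endloop
  endfacet
  facet normal -0.3584 0.8822 0.3054
    outer loop
      vertex 9.0 18.0 0.0
      vertex 2.6 15.4 0.0
      vertex 9.0 9.0 26.0
    endloop
  endfacet
  facet normal -0.8822 0.3584 0.3054
    outer loop
      vertex 2.6 15.4 0.0
      vertex 0.0 9.0 0.0
      vertex 9.0 9.0 26.0
    endloop
  endfacet
  facet normal -0.8822 -0.3584 0.3054
    outer loop
      vertex 0.0 9.0 0.0
      vertex 2.6 2.6 0.0
      vertex 9.0 9.0 26.0
    endloop
  endfacet
  facet normal -0.3584 -0.8822 0.3054
    outer loop
      vertex 2.6 2.6 0.0
      vertex 9.0 0.0 0.0
      vertex 9.0 9.0 26.0
    endloop
  endfacet
  facet normal 0.3584 -0.8822 0.3054
    outer loop
      vertex 9.0 0.0 0.0
      vertex 15.4 2.6 0.0
      vertex 9.0 9.0 26.0
    endloop
  endfacet
  facet normal 0.8822 -0.3584 0.3054
    outer loop
      vertex 15.4 2.6 0.0
      vertex 18.0 9.0 0.0
      vertex 9.0 9.0 26.0
    endloop
  endfacet
endsolid part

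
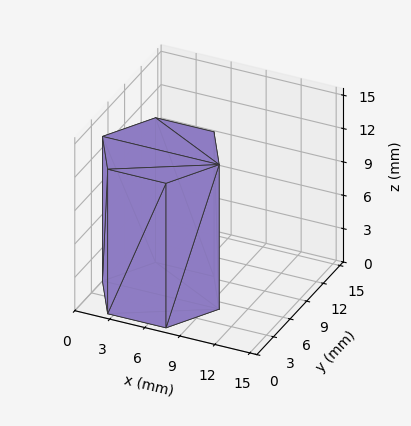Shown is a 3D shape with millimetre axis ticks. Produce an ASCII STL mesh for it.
Reading the render: the shape is a regular 6-sided prism (a cylinder approximated with 6 flat sides), circumscribed radius ≈ 5 mm, height ≈ 13 mm (dimensions read to the nearest mm from the axis ticks). For the STL, each face is triangulated and given an outward normal.

solid part
  facet normal 0.0000 0.0000 -1.0000
    outer loop
      vertex 2.50 9.33 0.00
      vertex 7.50 9.33 0.00
      vertex 10.00 5.00 0.00
    endloop
  endfacet
  facet normal 0.0000 0.0000 -1.0000
    outer loop
      vertex 0.00 5.00 0.00
      vertex 2.50 9.33 0.00
      vertex 10.00 5.00 0.00
    endloop
  endfacet
  facet normal 0.0000 0.0000 -1.0000
    outer loop
      vertex 2.50 0.67 0.00
      vertex 0.00 5.00 0.00
      vertex 10.00 5.00 0.00
    endloop
  endfacet
  facet normal 0.0000 0.0000 -1.0000
    outer loop
      vertex 7.50 0.67 0.00
      vertex 2.50 0.67 0.00
      vertex 10.00 5.00 0.00
    endloop
  endfacet
  facet normal 0.0000 0.0000 1.0000
    outer loop
      vertex 10.00 5.00 13.00
      vertex 7.50 9.33 13.00
      vertex 2.50 9.33 13.00
    endloop
  endfacet
  facet normal 0.0000 0.0000 1.0000
    outer loop
      vertex 10.00 5.00 13.00
      vertex 2.50 9.33 13.00
      vertex 0.00 5.00 13.00
    endloop
  endfacet
  facet normal 0.0000 0.0000 1.0000
    outer loop
      vertex 10.00 5.00 13.00
      vertex 0.00 5.00 13.00
      vertex 2.50 0.67 13.00
    endloop
  endfacet
  facet normal 0.0000 0.0000 1.0000
    outer loop
      vertex 10.00 5.00 13.00
      vertex 2.50 0.67 13.00
      vertex 7.50 0.67 13.00
    endloop
  endfacet
  facet normal 0.8660 0.5000 0.0000
    outer loop
      vertex 10.00 5.00 0.00
      vertex 7.50 9.33 0.00
      vertex 7.50 9.33 13.00
    endloop
  endfacet
  facet normal 0.8660 0.5000 0.0000
    outer loop
      vertex 10.00 5.00 0.00
      vertex 7.50 9.33 13.00
      vertex 10.00 5.00 13.00
    endloop
  endfacet
  facet normal 0.0000 1.0000 0.0000
    outer loop
      vertex 7.50 9.33 0.00
      vertex 2.50 9.33 0.00
      vertex 2.50 9.33 13.00
    endloop
  endfacet
  facet normal 0.0000 1.0000 0.0000
    outer loop
      vertex 7.50 9.33 0.00
      vertex 2.50 9.33 13.00
      vertex 7.50 9.33 13.00
    endloop
  endfacet
  facet normal -0.8660 0.5000 0.0000
    outer loop
      vertex 2.50 9.33 0.00
      vertex 0.00 5.00 0.00
      vertex 0.00 5.00 13.00
    endloop
  endfacet
  facet normal -0.8660 0.5000 0.0000
    outer loop
      vertex 2.50 9.33 0.00
      vertex 0.00 5.00 13.00
      vertex 2.50 9.33 13.00
    endloop
  endfacet
  facet normal -0.8660 -0.5000 0.0000
    outer loop
      vertex 0.00 5.00 0.00
      vertex 2.50 0.67 0.00
      vertex 2.50 0.67 13.00
    endloop
  endfacet
  facet normal -0.8660 -0.5000 0.0000
    outer loop
      vertex 0.00 5.00 0.00
      vertex 2.50 0.67 13.00
      vertex 0.00 5.00 13.00
    endloop
  endfacet
  facet normal 0.0000 -1.0000 0.0000
    outer loop
      vertex 2.50 0.67 0.00
      vertex 7.50 0.67 0.00
      vertex 7.50 0.67 13.00
    endloop
  endfacet
  facet normal 0.0000 -1.0000 0.0000
    outer loop
      vertex 2.50 0.67 0.00
      vertex 7.50 0.67 13.00
      vertex 2.50 0.67 13.00
    endloop
  endfacet
  facet normal 0.8660 -0.5000 0.0000
    outer loop
      vertex 7.50 0.67 0.00
      vertex 10.00 5.00 0.00
      vertex 10.00 5.00 13.00
    endloop
  endfacet
  facet normal 0.8660 -0.5000 0.0000
    outer loop
      vertex 7.50 0.67 0.00
      vertex 10.00 5.00 13.00
      vertex 7.50 0.67 13.00
    endloop
  endfacet
endsolid part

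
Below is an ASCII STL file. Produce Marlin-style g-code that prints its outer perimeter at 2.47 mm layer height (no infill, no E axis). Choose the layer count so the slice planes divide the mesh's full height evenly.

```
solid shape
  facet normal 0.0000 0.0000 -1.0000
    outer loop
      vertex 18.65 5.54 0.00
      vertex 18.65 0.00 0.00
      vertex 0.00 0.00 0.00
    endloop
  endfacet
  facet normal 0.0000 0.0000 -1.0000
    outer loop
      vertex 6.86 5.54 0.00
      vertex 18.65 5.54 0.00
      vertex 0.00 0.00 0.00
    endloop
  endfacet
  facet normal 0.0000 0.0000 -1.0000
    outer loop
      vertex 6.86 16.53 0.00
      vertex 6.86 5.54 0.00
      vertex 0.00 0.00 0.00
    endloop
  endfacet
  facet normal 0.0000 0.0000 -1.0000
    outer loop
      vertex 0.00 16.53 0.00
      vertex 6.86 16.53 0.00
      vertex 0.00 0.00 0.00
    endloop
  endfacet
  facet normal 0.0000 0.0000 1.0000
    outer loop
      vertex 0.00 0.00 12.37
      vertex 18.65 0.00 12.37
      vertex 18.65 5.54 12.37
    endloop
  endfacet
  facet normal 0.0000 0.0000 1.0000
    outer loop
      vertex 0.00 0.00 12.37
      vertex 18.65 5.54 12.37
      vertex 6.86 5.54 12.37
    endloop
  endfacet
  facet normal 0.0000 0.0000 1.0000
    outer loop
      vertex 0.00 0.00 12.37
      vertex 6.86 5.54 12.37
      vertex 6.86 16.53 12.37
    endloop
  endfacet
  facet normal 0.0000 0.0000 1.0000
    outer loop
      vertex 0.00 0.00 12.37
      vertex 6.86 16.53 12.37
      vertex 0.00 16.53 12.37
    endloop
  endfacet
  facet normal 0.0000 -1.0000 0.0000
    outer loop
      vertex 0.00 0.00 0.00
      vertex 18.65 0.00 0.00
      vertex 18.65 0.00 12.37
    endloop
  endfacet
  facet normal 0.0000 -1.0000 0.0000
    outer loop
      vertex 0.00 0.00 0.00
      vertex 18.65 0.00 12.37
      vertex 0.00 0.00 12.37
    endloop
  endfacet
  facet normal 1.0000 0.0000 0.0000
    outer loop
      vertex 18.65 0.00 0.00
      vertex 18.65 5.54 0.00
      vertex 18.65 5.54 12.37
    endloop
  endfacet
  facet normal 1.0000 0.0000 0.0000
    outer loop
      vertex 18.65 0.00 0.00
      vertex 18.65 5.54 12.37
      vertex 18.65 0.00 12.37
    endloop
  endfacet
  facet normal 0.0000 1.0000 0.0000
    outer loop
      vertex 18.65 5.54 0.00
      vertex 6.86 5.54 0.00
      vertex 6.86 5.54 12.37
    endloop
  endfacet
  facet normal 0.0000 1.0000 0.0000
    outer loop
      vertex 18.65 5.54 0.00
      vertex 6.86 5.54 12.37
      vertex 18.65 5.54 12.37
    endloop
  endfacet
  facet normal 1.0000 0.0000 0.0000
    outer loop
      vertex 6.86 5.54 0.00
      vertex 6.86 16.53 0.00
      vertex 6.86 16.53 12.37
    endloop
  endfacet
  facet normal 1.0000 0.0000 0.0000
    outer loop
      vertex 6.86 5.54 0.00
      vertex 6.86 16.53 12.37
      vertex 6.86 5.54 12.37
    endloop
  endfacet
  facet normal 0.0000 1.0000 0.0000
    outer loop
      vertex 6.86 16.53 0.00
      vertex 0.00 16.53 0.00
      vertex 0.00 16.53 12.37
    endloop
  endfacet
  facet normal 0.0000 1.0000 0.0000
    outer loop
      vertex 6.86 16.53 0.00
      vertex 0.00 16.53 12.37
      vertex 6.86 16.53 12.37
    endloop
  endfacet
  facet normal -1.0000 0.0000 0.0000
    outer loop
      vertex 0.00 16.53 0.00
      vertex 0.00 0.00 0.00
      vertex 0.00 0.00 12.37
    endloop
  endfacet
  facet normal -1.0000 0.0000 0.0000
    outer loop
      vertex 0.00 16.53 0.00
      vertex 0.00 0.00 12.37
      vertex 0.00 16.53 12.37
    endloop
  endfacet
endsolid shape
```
; perimeter-only toolpath
G21 ; units = mm
G90 ; absolute positioning
G28 ; home
; layer 1
G0 Z2.47
G0 X0.00 Y0.00
G1 X18.65 Y0.00
G1 X18.65 Y5.54
G1 X6.86 Y5.54
G1 X6.86 Y16.53
G1 X0.00 Y16.53
G1 X0.00 Y0.00
; layer 2
G0 Z4.95
G0 X0.00 Y0.00
G1 X18.65 Y0.00
G1 X18.65 Y5.54
G1 X6.86 Y5.54
G1 X6.86 Y16.53
G1 X0.00 Y16.53
G1 X0.00 Y0.00
; layer 3
G0 Z7.42
G0 X0.00 Y0.00
G1 X18.65 Y0.00
G1 X18.65 Y5.54
G1 X6.86 Y5.54
G1 X6.86 Y16.53
G1 X0.00 Y16.53
G1 X0.00 Y0.00
; layer 4
G0 Z9.90
G0 X0.00 Y0.00
G1 X18.65 Y0.00
G1 X18.65 Y5.54
G1 X6.86 Y5.54
G1 X6.86 Y16.53
G1 X0.00 Y16.53
G1 X0.00 Y0.00
; layer 5
G0 Z12.37
G0 X0.00 Y0.00
G1 X18.65 Y0.00
G1 X18.65 Y5.54
G1 X6.86 Y5.54
G1 X6.86 Y16.53
G1 X0.00 Y16.53
G1 X0.00 Y0.00
M2 ; end

The solid is an L-shaped prism: outer 18.6 × 16.5 mm, arm thicknesses ≈ 5.54 mm (horizontal) and 6.86 mm (vertical), extruded 12.4 mm in z. Slicing at Δz = 2.47 mm — 5 equal slices spanning the solid's height, so layer i sits at z = i·h/5 — gives 5 non-empty perimeters. Each is a 6-segment closed polygon; G0 lifts to the layer z and rapids to the start vertex, then G1 traces the edges.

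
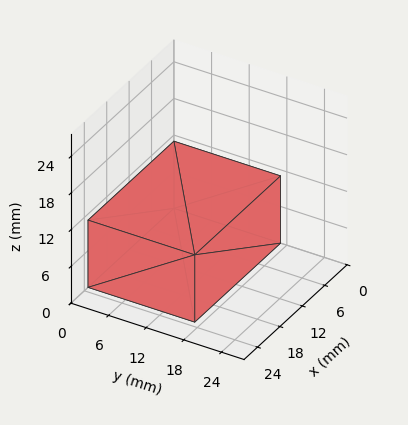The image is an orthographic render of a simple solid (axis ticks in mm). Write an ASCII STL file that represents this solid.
Reading the render: the shape is a rectangular box, roughly 23 × 17 mm footprint and 11 mm tall (dimensions read to the nearest mm from the axis ticks). For the STL, each face is triangulated and given an outward normal.

solid part
  facet normal 0.0000 0.0000 -1.0000
    outer loop
      vertex 23.0 17.0 0.0
      vertex 23.0 0.0 0.0
      vertex 0.0 0.0 0.0
    endloop
  endfacet
  facet normal 0.0000 0.0000 -1.0000
    outer loop
      vertex 0.0 17.0 0.0
      vertex 23.0 17.0 0.0
      vertex 0.0 0.0 0.0
    endloop
  endfacet
  facet normal 0.0000 0.0000 1.0000
    outer loop
      vertex 0.0 0.0 11.0
      vertex 23.0 0.0 11.0
      vertex 23.0 17.0 11.0
    endloop
  endfacet
  facet normal 0.0000 0.0000 1.0000
    outer loop
      vertex 0.0 0.0 11.0
      vertex 23.0 17.0 11.0
      vertex 0.0 17.0 11.0
    endloop
  endfacet
  facet normal 0.0000 -1.0000 0.0000
    outer loop
      vertex 0.0 0.0 0.0
      vertex 23.0 0.0 0.0
      vertex 23.0 0.0 11.0
    endloop
  endfacet
  facet normal 0.0000 -1.0000 0.0000
    outer loop
      vertex 0.0 0.0 0.0
      vertex 23.0 0.0 11.0
      vertex 0.0 0.0 11.0
    endloop
  endfacet
  facet normal 0.0000 1.0000 0.0000
    outer loop
      vertex 23.0 17.0 11.0
      vertex 23.0 17.0 0.0
      vertex 0.0 17.0 0.0
    endloop
  endfacet
  facet normal 0.0000 1.0000 0.0000
    outer loop
      vertex 0.0 17.0 11.0
      vertex 23.0 17.0 11.0
      vertex 0.0 17.0 0.0
    endloop
  endfacet
  facet normal -1.0000 0.0000 0.0000
    outer loop
      vertex 0.0 17.0 11.0
      vertex 0.0 17.0 0.0
      vertex 0.0 0.0 0.0
    endloop
  endfacet
  facet normal -1.0000 0.0000 0.0000
    outer loop
      vertex 0.0 0.0 11.0
      vertex 0.0 17.0 11.0
      vertex 0.0 0.0 0.0
    endloop
  endfacet
  facet normal 1.0000 0.0000 0.0000
    outer loop
      vertex 23.0 0.0 0.0
      vertex 23.0 17.0 0.0
      vertex 23.0 17.0 11.0
    endloop
  endfacet
  facet normal 1.0000 0.0000 0.0000
    outer loop
      vertex 23.0 0.0 0.0
      vertex 23.0 17.0 11.0
      vertex 23.0 0.0 11.0
    endloop
  endfacet
endsolid part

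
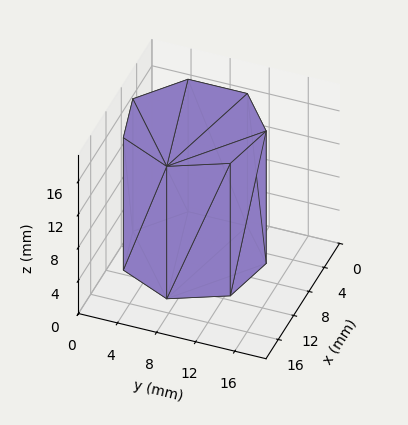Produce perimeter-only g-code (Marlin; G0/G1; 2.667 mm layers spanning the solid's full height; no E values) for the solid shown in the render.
Reading the render: the shape is a regular 7-sided prism (a cylinder approximated with 7 flat sides), circumscribed radius ≈ 7 mm, height ≈ 16 mm (dimensions read to the nearest mm from the axis ticks). For the g-code, the solid's height is divided into equal slices at the stated Δz and each level perimeter traced with G1 moves after a G0 lift.

; perimeter-only toolpath
G21 ; units = mm
G90 ; absolute positioning
G28 ; home
; layer 1
G0 Z2.667
G0 X14.000 Y7.000
G1 X11.364 Y12.473
G1 X5.442 Y13.824
G1 X0.693 Y10.037
G1 X0.693 Y3.963
G1 X5.442 Y0.176
G1 X11.364 Y1.527
G1 X14.000 Y7.000
; layer 2
G0 Z5.333
G0 X14.000 Y7.000
G1 X11.364 Y12.473
G1 X5.442 Y13.824
G1 X0.693 Y10.037
G1 X0.693 Y3.963
G1 X5.442 Y0.176
G1 X11.364 Y1.527
G1 X14.000 Y7.000
; layer 3
G0 Z8.000
G0 X14.000 Y7.000
G1 X11.364 Y12.473
G1 X5.442 Y13.824
G1 X0.693 Y10.037
G1 X0.693 Y3.963
G1 X5.442 Y0.176
G1 X11.364 Y1.527
G1 X14.000 Y7.000
; layer 4
G0 Z10.667
G0 X14.000 Y7.000
G1 X11.364 Y12.473
G1 X5.442 Y13.824
G1 X0.693 Y10.037
G1 X0.693 Y3.963
G1 X5.442 Y0.176
G1 X11.364 Y1.527
G1 X14.000 Y7.000
; layer 5
G0 Z13.333
G0 X14.000 Y7.000
G1 X11.364 Y12.473
G1 X5.442 Y13.824
G1 X0.693 Y10.037
G1 X0.693 Y3.963
G1 X5.442 Y0.176
G1 X11.364 Y1.527
G1 X14.000 Y7.000
; layer 6
G0 Z16.000
G0 X14.000 Y7.000
G1 X11.364 Y12.473
G1 X5.442 Y13.824
G1 X0.693 Y10.037
G1 X0.693 Y3.963
G1 X5.442 Y0.176
G1 X11.364 Y1.527
G1 X14.000 Y7.000
M2 ; end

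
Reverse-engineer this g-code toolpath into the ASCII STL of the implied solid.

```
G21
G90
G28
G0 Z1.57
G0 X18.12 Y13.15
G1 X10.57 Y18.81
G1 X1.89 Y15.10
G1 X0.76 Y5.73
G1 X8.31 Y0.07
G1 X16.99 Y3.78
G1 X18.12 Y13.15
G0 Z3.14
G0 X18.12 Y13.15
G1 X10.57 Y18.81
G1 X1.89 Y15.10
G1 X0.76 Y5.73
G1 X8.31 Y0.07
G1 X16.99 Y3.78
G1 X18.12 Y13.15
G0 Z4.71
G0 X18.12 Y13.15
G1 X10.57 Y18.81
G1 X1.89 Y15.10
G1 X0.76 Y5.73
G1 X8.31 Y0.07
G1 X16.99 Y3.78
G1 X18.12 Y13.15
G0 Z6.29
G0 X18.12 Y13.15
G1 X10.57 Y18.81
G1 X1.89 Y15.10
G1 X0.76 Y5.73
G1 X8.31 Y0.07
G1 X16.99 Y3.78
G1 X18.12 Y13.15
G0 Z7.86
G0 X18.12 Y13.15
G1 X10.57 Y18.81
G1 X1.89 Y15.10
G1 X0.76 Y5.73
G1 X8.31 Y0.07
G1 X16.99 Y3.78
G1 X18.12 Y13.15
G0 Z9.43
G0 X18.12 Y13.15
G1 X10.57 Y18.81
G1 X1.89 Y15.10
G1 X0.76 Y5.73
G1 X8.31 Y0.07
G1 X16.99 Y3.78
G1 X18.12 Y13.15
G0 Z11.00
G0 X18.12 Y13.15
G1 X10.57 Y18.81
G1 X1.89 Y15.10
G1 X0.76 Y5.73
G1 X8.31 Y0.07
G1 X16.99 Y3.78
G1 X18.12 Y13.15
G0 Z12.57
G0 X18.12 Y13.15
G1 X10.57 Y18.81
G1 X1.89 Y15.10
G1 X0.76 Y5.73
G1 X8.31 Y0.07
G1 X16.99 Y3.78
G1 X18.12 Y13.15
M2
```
solid part
  facet normal 0.0000 0.0000 -1.0000
    outer loop
      vertex 1.89 15.10 0.00
      vertex 10.57 18.81 0.00
      vertex 18.12 13.15 0.00
    endloop
  endfacet
  facet normal 0.0000 0.0000 -1.0000
    outer loop
      vertex 0.76 5.73 0.00
      vertex 1.89 15.10 0.00
      vertex 18.12 13.15 0.00
    endloop
  endfacet
  facet normal 0.0000 0.0000 -1.0000
    outer loop
      vertex 8.31 0.07 0.00
      vertex 0.76 5.73 0.00
      vertex 18.12 13.15 0.00
    endloop
  endfacet
  facet normal 0.0000 0.0000 -1.0000
    outer loop
      vertex 16.99 3.78 0.00
      vertex 8.31 0.07 0.00
      vertex 18.12 13.15 0.00
    endloop
  endfacet
  facet normal 0.0000 0.0000 1.0000
    outer loop
      vertex 18.12 13.15 12.57
      vertex 10.57 18.81 12.57
      vertex 1.89 15.10 12.57
    endloop
  endfacet
  facet normal 0.0000 0.0000 1.0000
    outer loop
      vertex 18.12 13.15 12.57
      vertex 1.89 15.10 12.57
      vertex 0.76 5.73 12.57
    endloop
  endfacet
  facet normal 0.0000 0.0000 1.0000
    outer loop
      vertex 18.12 13.15 12.57
      vertex 0.76 5.73 12.57
      vertex 8.31 0.07 12.57
    endloop
  endfacet
  facet normal 0.0000 0.0000 1.0000
    outer loop
      vertex 18.12 13.15 12.57
      vertex 8.31 0.07 12.57
      vertex 16.99 3.78 12.57
    endloop
  endfacet
  facet normal 0.5998 0.8001 0.0000
    outer loop
      vertex 18.12 13.15 0.00
      vertex 10.57 18.81 0.00
      vertex 10.57 18.81 12.57
    endloop
  endfacet
  facet normal 0.5998 0.8001 0.0000
    outer loop
      vertex 18.12 13.15 0.00
      vertex 10.57 18.81 12.57
      vertex 18.12 13.15 12.57
    endloop
  endfacet
  facet normal -0.3930 0.9195 0.0000
    outer loop
      vertex 10.57 18.81 0.00
      vertex 1.89 15.10 0.00
      vertex 1.89 15.10 12.57
    endloop
  endfacet
  facet normal -0.3930 0.9195 0.0000
    outer loop
      vertex 10.57 18.81 0.00
      vertex 1.89 15.10 12.57
      vertex 10.57 18.81 12.57
    endloop
  endfacet
  facet normal -0.9928 0.1197 0.0000
    outer loop
      vertex 1.89 15.10 0.00
      vertex 0.76 5.73 0.00
      vertex 0.76 5.73 12.57
    endloop
  endfacet
  facet normal -0.9928 0.1197 0.0000
    outer loop
      vertex 1.89 15.10 0.00
      vertex 0.76 5.73 12.57
      vertex 1.89 15.10 12.57
    endloop
  endfacet
  facet normal -0.5998 -0.8001 0.0000
    outer loop
      vertex 0.76 5.73 0.00
      vertex 8.31 0.07 0.00
      vertex 8.31 0.07 12.57
    endloop
  endfacet
  facet normal -0.5998 -0.8001 0.0000
    outer loop
      vertex 0.76 5.73 0.00
      vertex 8.31 0.07 12.57
      vertex 0.76 5.73 12.57
    endloop
  endfacet
  facet normal 0.3930 -0.9195 0.0000
    outer loop
      vertex 8.31 0.07 0.00
      vertex 16.99 3.78 0.00
      vertex 16.99 3.78 12.57
    endloop
  endfacet
  facet normal 0.3930 -0.9195 0.0000
    outer loop
      vertex 8.31 0.07 0.00
      vertex 16.99 3.78 12.57
      vertex 8.31 0.07 12.57
    endloop
  endfacet
  facet normal 0.9928 -0.1197 0.0000
    outer loop
      vertex 16.99 3.78 0.00
      vertex 18.12 13.15 0.00
      vertex 18.12 13.15 12.57
    endloop
  endfacet
  facet normal 0.9928 -0.1197 0.0000
    outer loop
      vertex 16.99 3.78 0.00
      vertex 18.12 13.15 12.57
      vertex 16.99 3.78 12.57
    endloop
  endfacet
endsolid part

The G0 Z moves step by Δz≈1.57 mm. Every layer's G1 loop is the same polygon, so the solid is a straight extrusion of it from z=0 to z≈12.6. Closing with flat bottom and top caps and triangulating gives 20 facets — a regular 6-sided prism (a cylinder approximated with 6 flat sides), circumscribed radius ≈ 9.44 mm, height ≈ 12.6 mm.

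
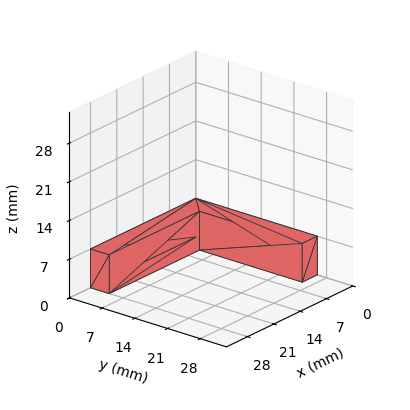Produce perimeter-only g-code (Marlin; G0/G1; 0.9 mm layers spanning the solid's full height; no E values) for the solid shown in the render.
Reading the render: the shape is an L-shaped prism: outer 28 × 26 mm, arm thicknesses ≈ 4 mm (horizontal) and 4 mm (vertical), extruded 7 mm in z (dimensions read to the nearest mm from the axis ticks). For the g-code, the solid's height is divided into equal slices at the stated Δz and each level perimeter traced with G1 moves after a G0 lift.

; perimeter-only toolpath
G21 ; units = mm
G90 ; absolute positioning
G28 ; home
; layer 1
G0 Z0.9
G0 X0.0 Y0.0
G1 X28.0 Y0.0
G1 X28.0 Y4.0
G1 X4.0 Y4.0
G1 X4.0 Y26.0
G1 X0.0 Y26.0
G1 X0.0 Y0.0
; layer 2
G0 Z1.8
G0 X0.0 Y0.0
G1 X28.0 Y0.0
G1 X28.0 Y4.0
G1 X4.0 Y4.0
G1 X4.0 Y26.0
G1 X0.0 Y26.0
G1 X0.0 Y0.0
; layer 3
G0 Z2.6
G0 X0.0 Y0.0
G1 X28.0 Y0.0
G1 X28.0 Y4.0
G1 X4.0 Y4.0
G1 X4.0 Y26.0
G1 X0.0 Y26.0
G1 X0.0 Y0.0
; layer 4
G0 Z3.5
G0 X0.0 Y0.0
G1 X28.0 Y0.0
G1 X28.0 Y4.0
G1 X4.0 Y4.0
G1 X4.0 Y26.0
G1 X0.0 Y26.0
G1 X0.0 Y0.0
; layer 5
G0 Z4.4
G0 X0.0 Y0.0
G1 X28.0 Y0.0
G1 X28.0 Y4.0
G1 X4.0 Y4.0
G1 X4.0 Y26.0
G1 X0.0 Y26.0
G1 X0.0 Y0.0
; layer 6
G0 Z5.2
G0 X0.0 Y0.0
G1 X28.0 Y0.0
G1 X28.0 Y4.0
G1 X4.0 Y4.0
G1 X4.0 Y26.0
G1 X0.0 Y26.0
G1 X0.0 Y0.0
; layer 7
G0 Z6.1
G0 X0.0 Y0.0
G1 X28.0 Y0.0
G1 X28.0 Y4.0
G1 X4.0 Y4.0
G1 X4.0 Y26.0
G1 X0.0 Y26.0
G1 X0.0 Y0.0
; layer 8
G0 Z7.0
G0 X0.0 Y0.0
G1 X28.0 Y0.0
G1 X28.0 Y4.0
G1 X4.0 Y4.0
G1 X4.0 Y26.0
G1 X0.0 Y26.0
G1 X0.0 Y0.0
M2 ; end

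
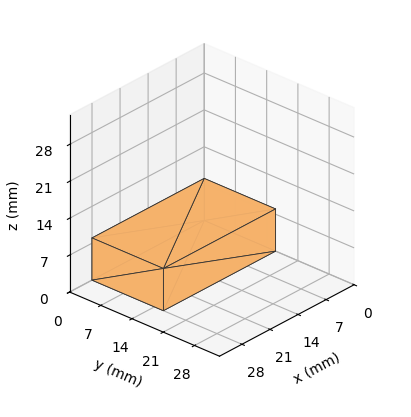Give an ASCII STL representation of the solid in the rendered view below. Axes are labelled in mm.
Reading the render: the shape is a rectangular box, roughly 28 × 16 mm footprint and 8 mm tall (dimensions read to the nearest mm from the axis ticks). For the STL, each face is triangulated and given an outward normal.

solid part
  facet normal 0.0000 0.0000 -1.0000
    outer loop
      vertex 28.0 16.0 0.0
      vertex 28.0 0.0 0.0
      vertex 0.0 0.0 0.0
    endloop
  endfacet
  facet normal 0.0000 0.0000 -1.0000
    outer loop
      vertex 0.0 16.0 0.0
      vertex 28.0 16.0 0.0
      vertex 0.0 0.0 0.0
    endloop
  endfacet
  facet normal 0.0000 0.0000 1.0000
    outer loop
      vertex 0.0 0.0 8.0
      vertex 28.0 0.0 8.0
      vertex 28.0 16.0 8.0
    endloop
  endfacet
  facet normal 0.0000 0.0000 1.0000
    outer loop
      vertex 0.0 0.0 8.0
      vertex 28.0 16.0 8.0
      vertex 0.0 16.0 8.0
    endloop
  endfacet
  facet normal 0.0000 -1.0000 0.0000
    outer loop
      vertex 0.0 0.0 0.0
      vertex 28.0 0.0 0.0
      vertex 28.0 0.0 8.0
    endloop
  endfacet
  facet normal 0.0000 -1.0000 0.0000
    outer loop
      vertex 0.0 0.0 0.0
      vertex 28.0 0.0 8.0
      vertex 0.0 0.0 8.0
    endloop
  endfacet
  facet normal 0.0000 1.0000 0.0000
    outer loop
      vertex 28.0 16.0 8.0
      vertex 28.0 16.0 0.0
      vertex 0.0 16.0 0.0
    endloop
  endfacet
  facet normal 0.0000 1.0000 0.0000
    outer loop
      vertex 0.0 16.0 8.0
      vertex 28.0 16.0 8.0
      vertex 0.0 16.0 0.0
    endloop
  endfacet
  facet normal -1.0000 0.0000 0.0000
    outer loop
      vertex 0.0 16.0 8.0
      vertex 0.0 16.0 0.0
      vertex 0.0 0.0 0.0
    endloop
  endfacet
  facet normal -1.0000 0.0000 0.0000
    outer loop
      vertex 0.0 0.0 8.0
      vertex 0.0 16.0 8.0
      vertex 0.0 0.0 0.0
    endloop
  endfacet
  facet normal 1.0000 0.0000 0.0000
    outer loop
      vertex 28.0 0.0 0.0
      vertex 28.0 16.0 0.0
      vertex 28.0 16.0 8.0
    endloop
  endfacet
  facet normal 1.0000 0.0000 0.0000
    outer loop
      vertex 28.0 0.0 0.0
      vertex 28.0 16.0 8.0
      vertex 28.0 0.0 8.0
    endloop
  endfacet
endsolid part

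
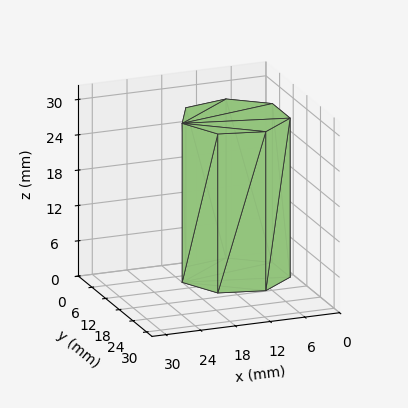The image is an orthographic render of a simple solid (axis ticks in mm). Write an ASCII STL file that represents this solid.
Reading the render: the shape is a regular 7-sided prism (a cylinder approximated with 7 flat sides), circumscribed radius ≈ 9 mm, height ≈ 27 mm (dimensions read to the nearest mm from the axis ticks). For the STL, each face is triangulated and given an outward normal.

solid part
  facet normal 0.0000 0.0000 -1.0000
    outer loop
      vertex 6.997 17.774 0.000
      vertex 14.611 16.036 0.000
      vertex 18.000 9.000 0.000
    endloop
  endfacet
  facet normal 0.0000 0.0000 -1.0000
    outer loop
      vertex 0.891 12.905 0.000
      vertex 6.997 17.774 0.000
      vertex 18.000 9.000 0.000
    endloop
  endfacet
  facet normal 0.0000 0.0000 -1.0000
    outer loop
      vertex 0.891 5.095 0.000
      vertex 0.891 12.905 0.000
      vertex 18.000 9.000 0.000
    endloop
  endfacet
  facet normal 0.0000 0.0000 -1.0000
    outer loop
      vertex 6.997 0.226 0.000
      vertex 0.891 5.095 0.000
      vertex 18.000 9.000 0.000
    endloop
  endfacet
  facet normal 0.0000 0.0000 -1.0000
    outer loop
      vertex 14.611 1.964 0.000
      vertex 6.997 0.226 0.000
      vertex 18.000 9.000 0.000
    endloop
  endfacet
  facet normal 0.0000 0.0000 1.0000
    outer loop
      vertex 18.000 9.000 27.000
      vertex 14.611 16.036 27.000
      vertex 6.997 17.774 27.000
    endloop
  endfacet
  facet normal 0.0000 0.0000 1.0000
    outer loop
      vertex 18.000 9.000 27.000
      vertex 6.997 17.774 27.000
      vertex 0.891 12.905 27.000
    endloop
  endfacet
  facet normal 0.0000 0.0000 1.0000
    outer loop
      vertex 18.000 9.000 27.000
      vertex 0.891 12.905 27.000
      vertex 0.891 5.095 27.000
    endloop
  endfacet
  facet normal 0.0000 0.0000 1.0000
    outer loop
      vertex 18.000 9.000 27.000
      vertex 0.891 5.095 27.000
      vertex 6.997 0.226 27.000
    endloop
  endfacet
  facet normal 0.0000 0.0000 1.0000
    outer loop
      vertex 18.000 9.000 27.000
      vertex 6.997 0.226 27.000
      vertex 14.611 1.964 27.000
    endloop
  endfacet
  facet normal 0.9009 0.4340 0.0000
    outer loop
      vertex 18.000 9.000 0.000
      vertex 14.611 16.036 0.000
      vertex 14.611 16.036 27.000
    endloop
  endfacet
  facet normal 0.9009 0.4340 0.0000
    outer loop
      vertex 18.000 9.000 0.000
      vertex 14.611 16.036 27.000
      vertex 18.000 9.000 27.000
    endloop
  endfacet
  facet normal 0.2225 0.9749 0.0000
    outer loop
      vertex 14.611 16.036 0.000
      vertex 6.997 17.774 0.000
      vertex 6.997 17.774 27.000
    endloop
  endfacet
  facet normal 0.2225 0.9749 0.0000
    outer loop
      vertex 14.611 16.036 0.000
      vertex 6.997 17.774 27.000
      vertex 14.611 16.036 27.000
    endloop
  endfacet
  facet normal -0.6235 0.7819 0.0000
    outer loop
      vertex 6.997 17.774 0.000
      vertex 0.891 12.905 0.000
      vertex 0.891 12.905 27.000
    endloop
  endfacet
  facet normal -0.6235 0.7819 0.0000
    outer loop
      vertex 6.997 17.774 0.000
      vertex 0.891 12.905 27.000
      vertex 6.997 17.774 27.000
    endloop
  endfacet
  facet normal -1.0000 0.0000 0.0000
    outer loop
      vertex 0.891 12.905 0.000
      vertex 0.891 5.095 0.000
      vertex 0.891 5.095 27.000
    endloop
  endfacet
  facet normal -1.0000 0.0000 0.0000
    outer loop
      vertex 0.891 12.905 0.000
      vertex 0.891 5.095 27.000
      vertex 0.891 12.905 27.000
    endloop
  endfacet
  facet normal -0.6235 -0.7819 0.0000
    outer loop
      vertex 0.891 5.095 0.000
      vertex 6.997 0.226 0.000
      vertex 6.997 0.226 27.000
    endloop
  endfacet
  facet normal -0.6235 -0.7819 0.0000
    outer loop
      vertex 0.891 5.095 0.000
      vertex 6.997 0.226 27.000
      vertex 0.891 5.095 27.000
    endloop
  endfacet
  facet normal 0.2225 -0.9749 0.0000
    outer loop
      vertex 6.997 0.226 0.000
      vertex 14.611 1.964 0.000
      vertex 14.611 1.964 27.000
    endloop
  endfacet
  facet normal 0.2225 -0.9749 0.0000
    outer loop
      vertex 6.997 0.226 0.000
      vertex 14.611 1.964 27.000
      vertex 6.997 0.226 27.000
    endloop
  endfacet
  facet normal 0.9009 -0.4340 0.0000
    outer loop
      vertex 14.611 1.964 0.000
      vertex 18.000 9.000 0.000
      vertex 18.000 9.000 27.000
    endloop
  endfacet
  facet normal 0.9009 -0.4340 0.0000
    outer loop
      vertex 14.611 1.964 0.000
      vertex 18.000 9.000 27.000
      vertex 14.611 1.964 27.000
    endloop
  endfacet
endsolid part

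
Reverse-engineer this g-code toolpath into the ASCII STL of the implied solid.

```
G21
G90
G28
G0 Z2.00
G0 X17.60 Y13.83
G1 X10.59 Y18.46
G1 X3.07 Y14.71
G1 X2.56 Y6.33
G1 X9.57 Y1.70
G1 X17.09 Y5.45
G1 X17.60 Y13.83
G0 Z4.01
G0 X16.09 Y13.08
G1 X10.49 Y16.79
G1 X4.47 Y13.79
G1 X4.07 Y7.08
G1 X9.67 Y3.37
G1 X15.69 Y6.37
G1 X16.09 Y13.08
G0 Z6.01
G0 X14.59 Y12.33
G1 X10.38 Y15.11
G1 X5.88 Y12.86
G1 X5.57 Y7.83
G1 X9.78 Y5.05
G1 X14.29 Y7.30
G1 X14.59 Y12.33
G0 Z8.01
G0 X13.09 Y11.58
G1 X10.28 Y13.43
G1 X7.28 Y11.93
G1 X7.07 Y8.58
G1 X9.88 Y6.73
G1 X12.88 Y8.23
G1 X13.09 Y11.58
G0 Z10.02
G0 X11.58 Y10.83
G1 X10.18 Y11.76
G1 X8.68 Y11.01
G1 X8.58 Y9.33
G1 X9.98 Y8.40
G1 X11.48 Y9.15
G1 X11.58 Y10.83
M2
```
solid part
  facet normal 0.0000 0.0000 -1.0000
    outer loop
      vertex 1.67 15.64 0.00
      vertex 10.69 20.14 0.00
      vertex 19.10 14.58 0.00
    endloop
  endfacet
  facet normal 0.0000 0.0000 -1.0000
    outer loop
      vertex 1.06 5.58 0.00
      vertex 1.67 15.64 0.00
      vertex 19.10 14.58 0.00
    endloop
  endfacet
  facet normal 0.0000 0.0000 -1.0000
    outer loop
      vertex 9.47 0.02 0.00
      vertex 1.06 5.58 0.00
      vertex 19.10 14.58 0.00
    endloop
  endfacet
  facet normal 0.0000 0.0000 -1.0000
    outer loop
      vertex 18.49 4.52 0.00
      vertex 9.47 0.02 0.00
      vertex 19.10 14.58 0.00
    endloop
  endfacet
  facet normal 0.4463 0.6750 0.5876
    outer loop
      vertex 19.10 14.58 0.00
      vertex 10.69 20.14 0.00
      vertex 10.08 10.08 12.02
    endloop
  endfacet
  facet normal -0.3612 0.7240 0.5876
    outer loop
      vertex 10.69 20.14 0.00
      vertex 1.67 15.64 0.00
      vertex 10.08 10.08 12.02
    endloop
  endfacet
  facet normal -0.8076 0.0490 0.5877
    outer loop
      vertex 1.67 15.64 0.00
      vertex 1.06 5.58 0.00
      vertex 10.08 10.08 12.02
    endloop
  endfacet
  facet normal -0.4463 -0.6750 0.5876
    outer loop
      vertex 1.06 5.58 0.00
      vertex 9.47 0.02 0.00
      vertex 10.08 10.08 12.02
    endloop
  endfacet
  facet normal 0.3612 -0.7240 0.5876
    outer loop
      vertex 9.47 0.02 0.00
      vertex 18.49 4.52 0.00
      vertex 10.08 10.08 12.02
    endloop
  endfacet
  facet normal 0.8076 -0.0490 0.5877
    outer loop
      vertex 18.49 4.52 0.00
      vertex 19.10 14.58 0.00
      vertex 10.08 10.08 12.02
    endloop
  endfacet
endsolid part

The G0 Z moves step by Δz≈2.00 mm. The G1 loops shrink linearly with z, so the solid tapers from its base footprint up to z≈12. Closing with a flat bottom cap and the tapered top and triangulating gives 10 facets — a regular 6-sided pyramid, base circumscribed radius ≈ 10.1 mm, apex at z ≈ 12 mm.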